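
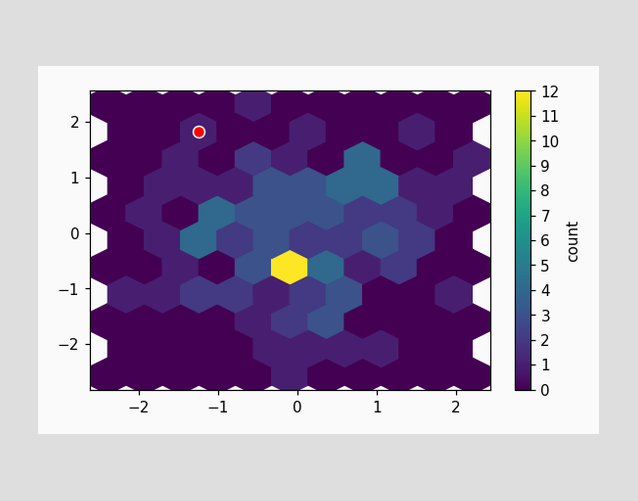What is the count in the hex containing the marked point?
1

The marked hex reads 1 on the colorbar.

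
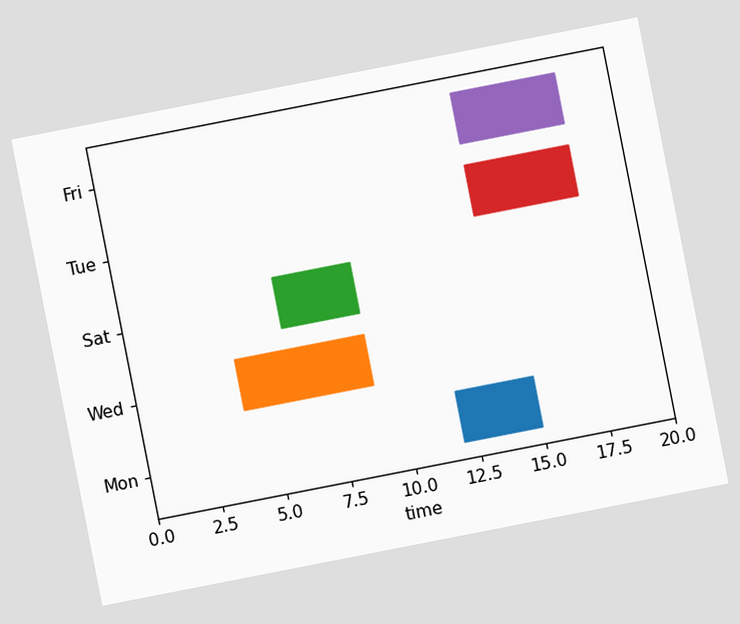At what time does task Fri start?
The chart is tilted about 11° counter-clockwise. The Fri bar begins at t=14.

14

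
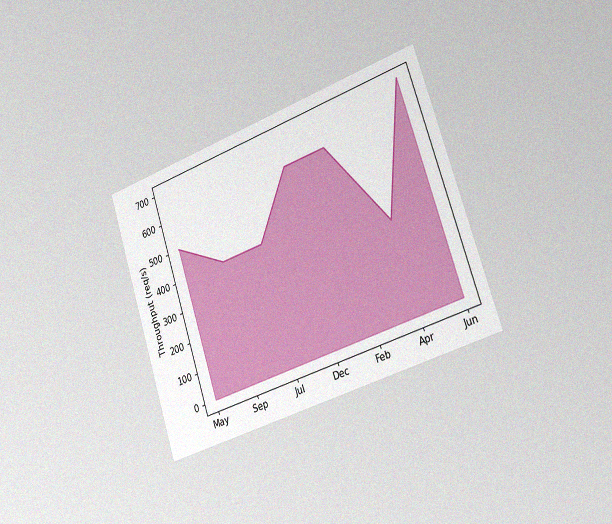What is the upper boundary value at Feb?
The chart is tilted about 18° counter-clockwise and viewed slightly from the right, with some photo noise. At Feb the upper boundary is at 600req/s.

600req/s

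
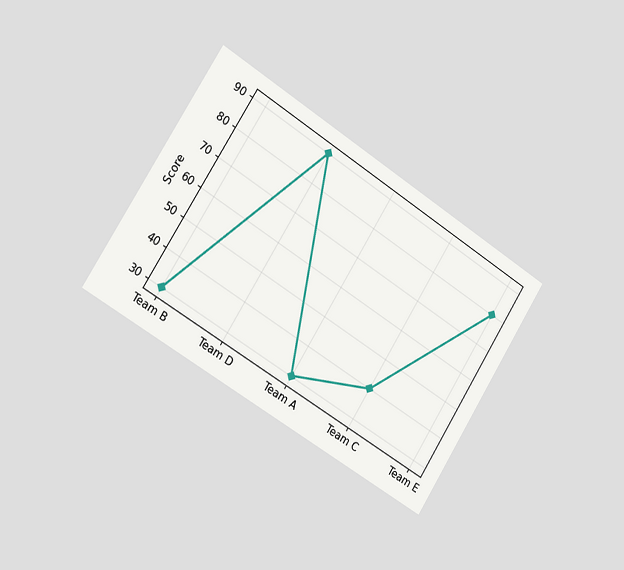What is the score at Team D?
90

The chart is tilted about 32° clockwise and viewed slightly from the left. At Team D, the line is at 90.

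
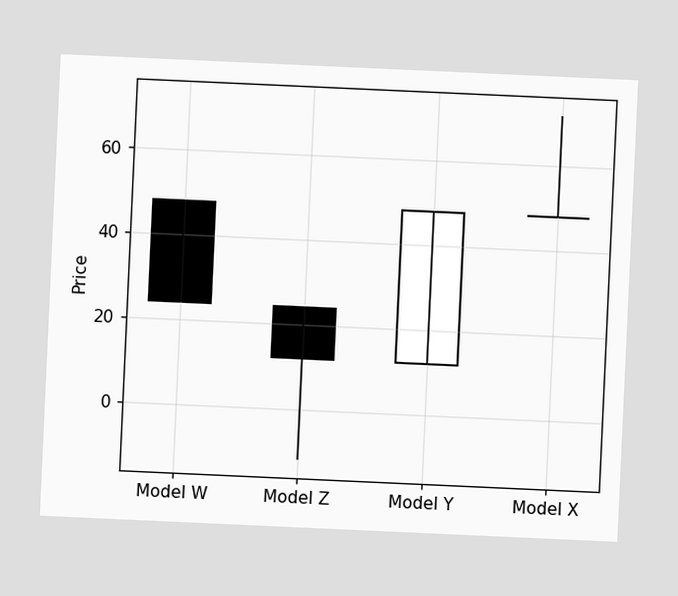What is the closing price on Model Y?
48

The chart is tilted about 3° clockwise. The Model Y candle closes at 48.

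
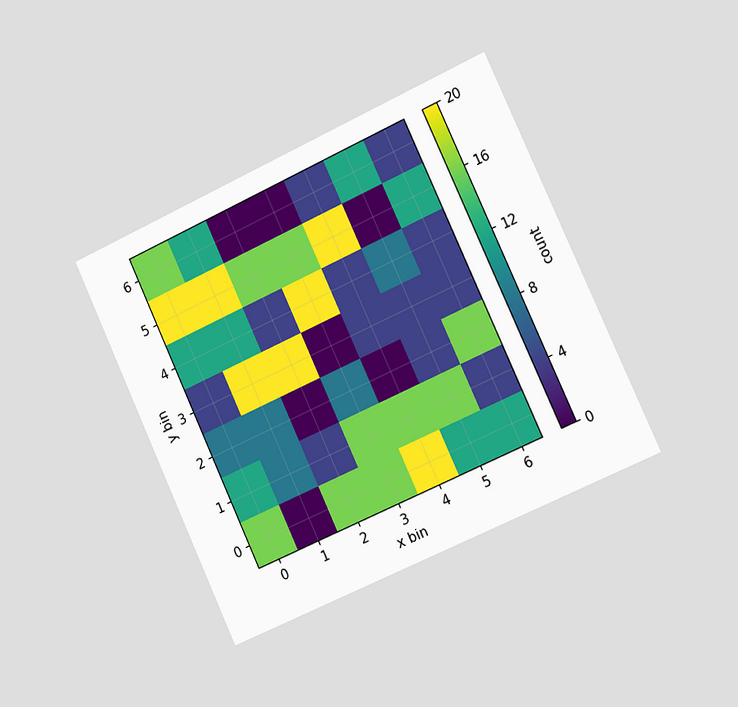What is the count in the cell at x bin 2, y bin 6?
The chart is tilted about 25° counter-clockwise and viewed slightly from the right. Matching the cell (2, 6) against the colorbar gives 0.

0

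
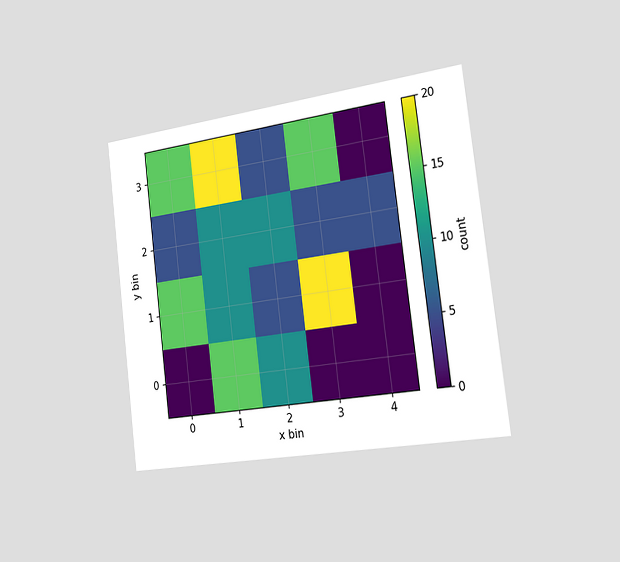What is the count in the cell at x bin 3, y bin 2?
5

The chart is tilted about 7° counter-clockwise and viewed slightly from the right. Matching the cell (3, 2) against the colorbar gives 5.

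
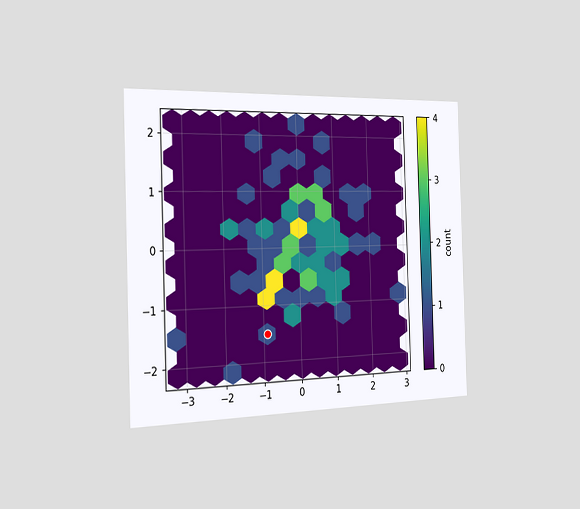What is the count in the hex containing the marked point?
1

The chart is viewed slightly from the left. The marked hex reads 1 on the colorbar.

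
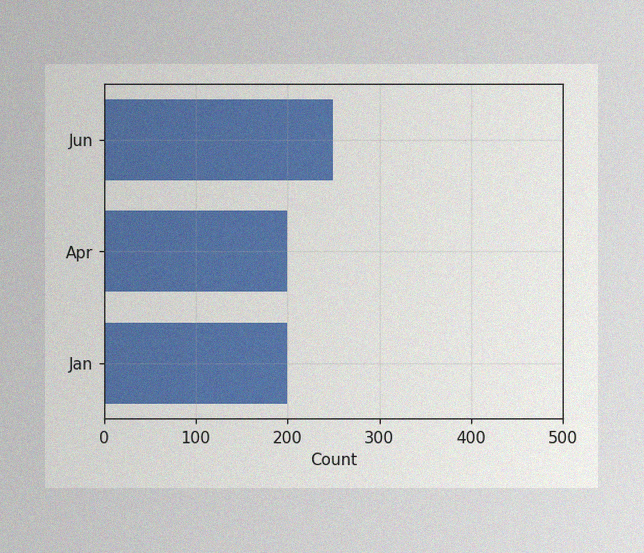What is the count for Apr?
200

The image has some photo noise and uneven lighting. Reading along the chart's x-axis, the Apr bar reaches 200.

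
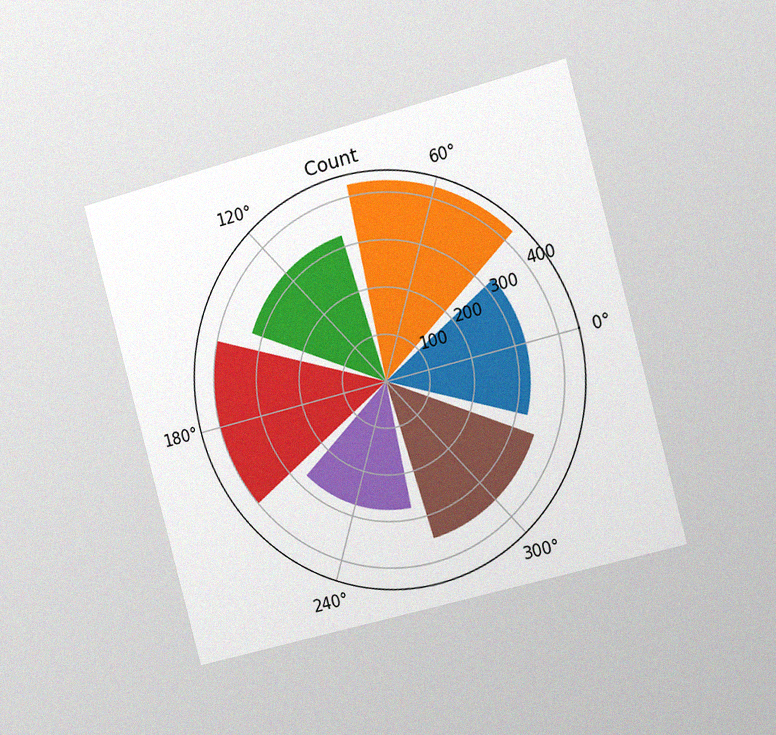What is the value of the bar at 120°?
The chart is tilted about 15° counter-clockwise and viewed slightly from the right, with some photo noise. The bar at 120° reaches 325 on the radial axis.

325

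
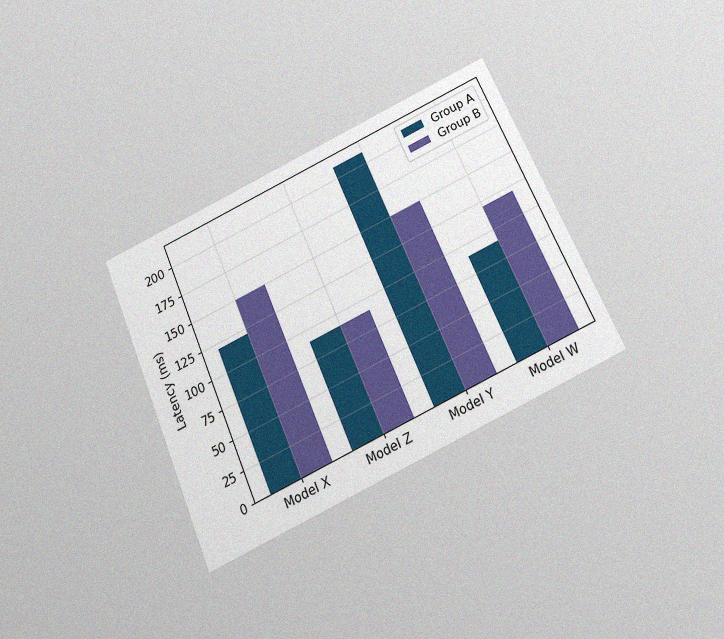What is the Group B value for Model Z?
90ms

The chart is tilted about 24° counter-clockwise and viewed slightly from below, with some photo noise. The Group B bar at Model Z reaches 90ms on the y-axis.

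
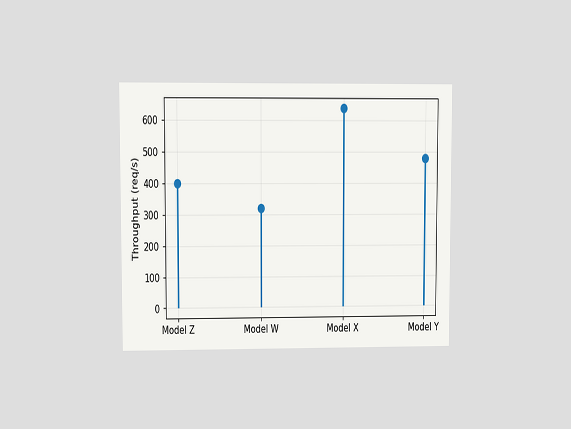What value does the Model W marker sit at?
320req/s

The chart is viewed at a slight angle. The Model W marker sits at 320req/s.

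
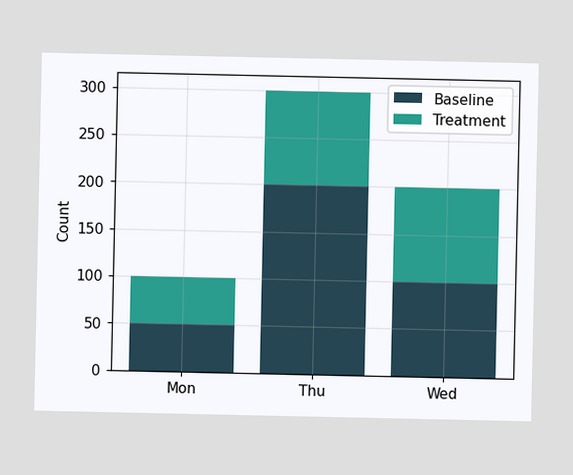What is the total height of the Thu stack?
The Thu stack's top reaches 300 on the y-axis.

300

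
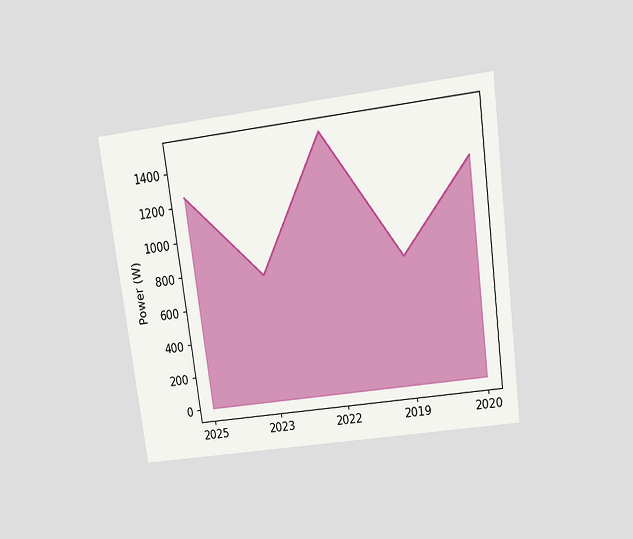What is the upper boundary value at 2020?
The chart is tilted about 8° counter-clockwise and viewed slightly from above. At 2020 the upper boundary is at 1250W.

1250W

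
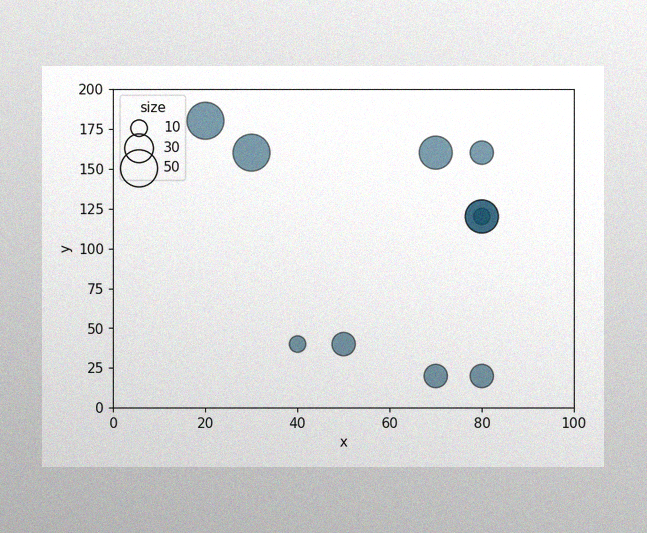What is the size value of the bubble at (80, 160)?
20

The image has some photo noise and uneven lighting. Matching the bubble at (80, 160) against the size legend gives 20.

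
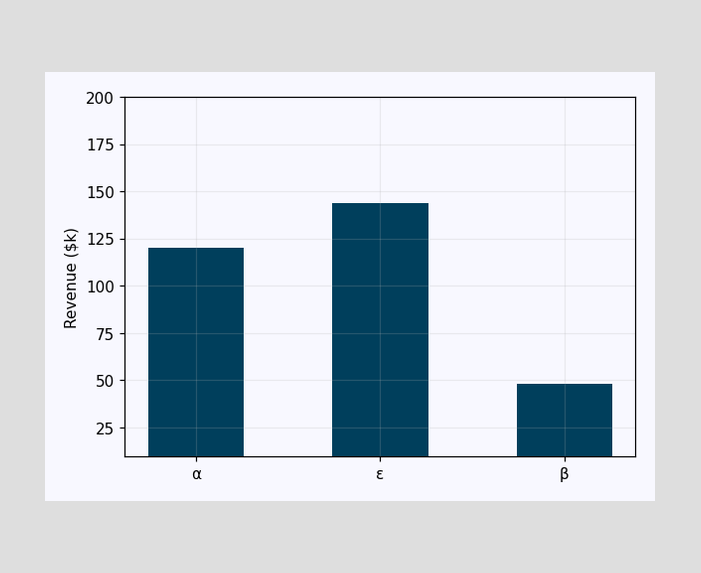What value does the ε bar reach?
$144k

Reading along the chart's y-axis, the ε bar reaches $144k.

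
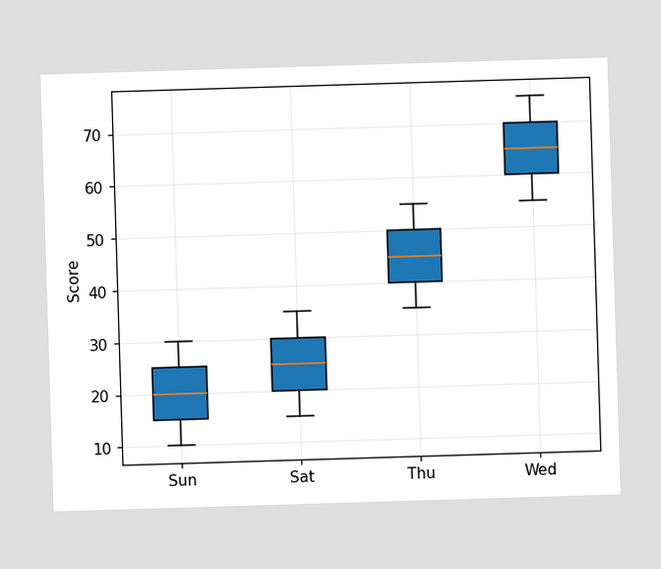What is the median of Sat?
25

The median line in the Sat box sits at 25.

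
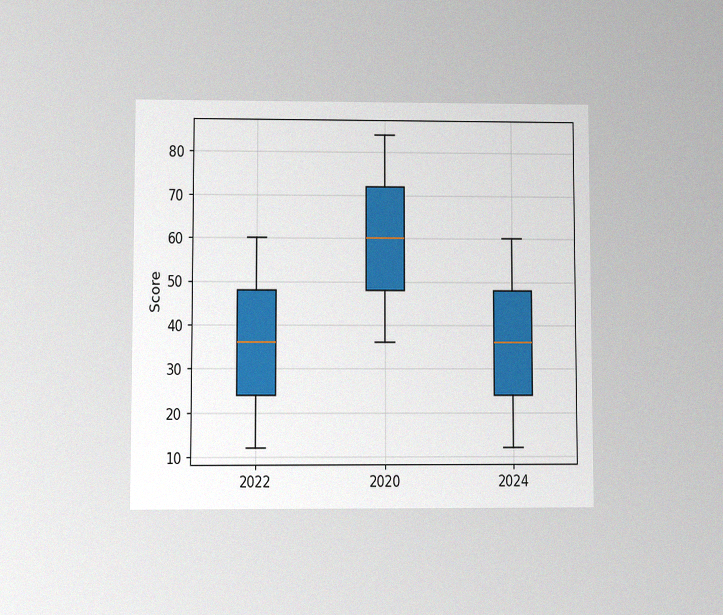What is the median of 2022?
The chart is viewed at a slight angle, with some photo noise. The median line in the 2022 box sits at 36.

36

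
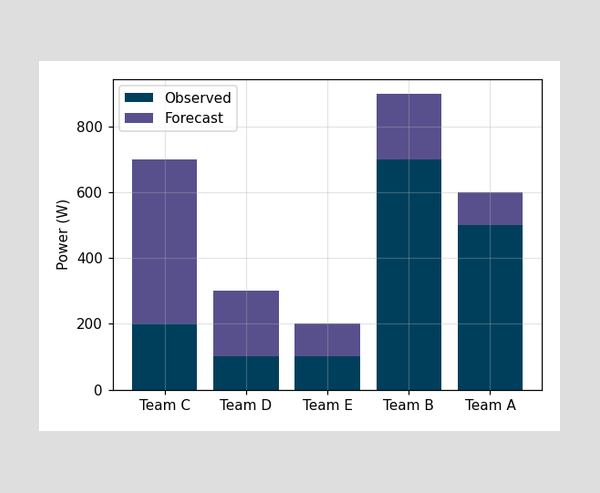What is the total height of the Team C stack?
700W

The Team C stack's top reaches 700W on the y-axis.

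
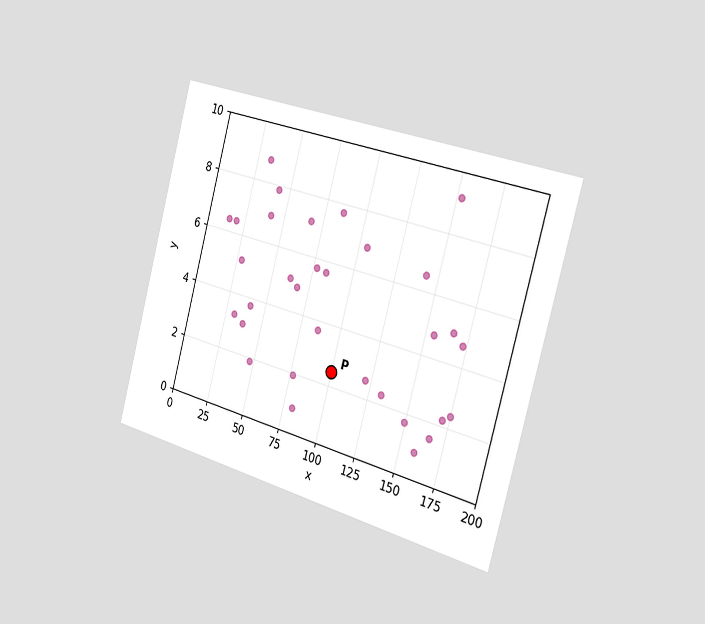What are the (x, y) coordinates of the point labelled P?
The chart is tilted about 15° clockwise and viewed slightly from the right. Following the gridlines from P to each axis, P sits at (100, 2.5).

(100, 2.5)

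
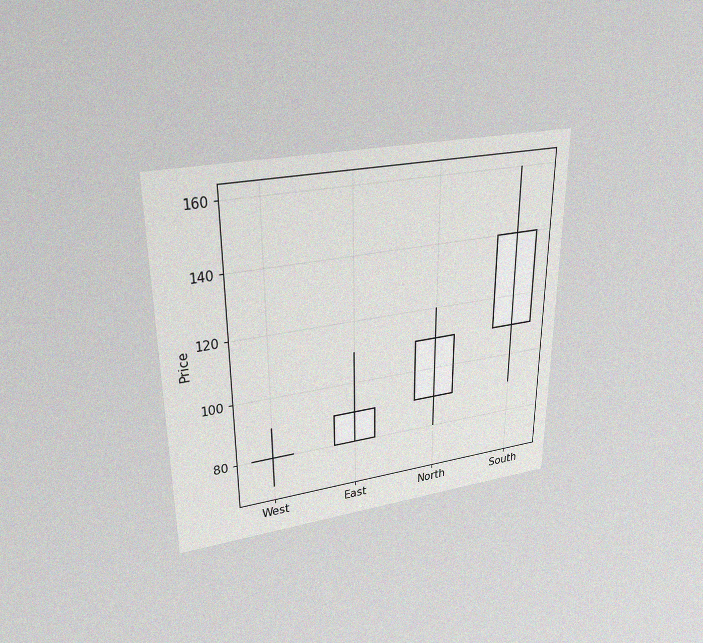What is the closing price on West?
80

The chart is viewed slightly from above, with some photo noise. The West candle closes at 80.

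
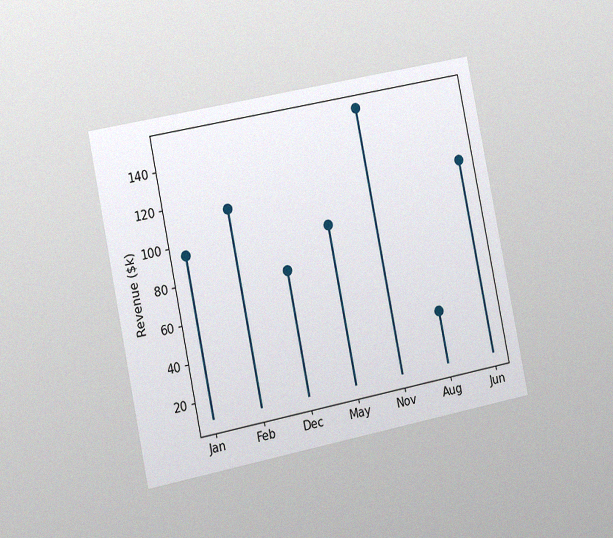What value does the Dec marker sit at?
The chart is tilted about 11° counter-clockwise and viewed slightly from the left, with some photo noise. The Dec marker sits at $76k.

$76k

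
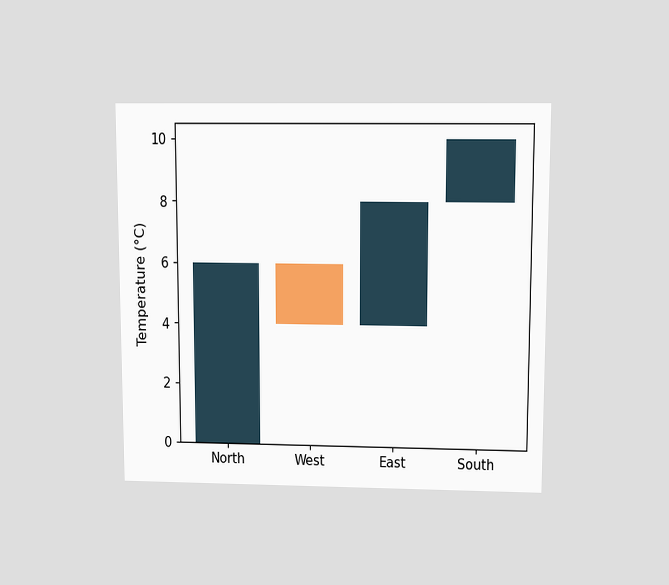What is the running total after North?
The chart is viewed slightly from above. After North the running total reaches 6°C.

6°C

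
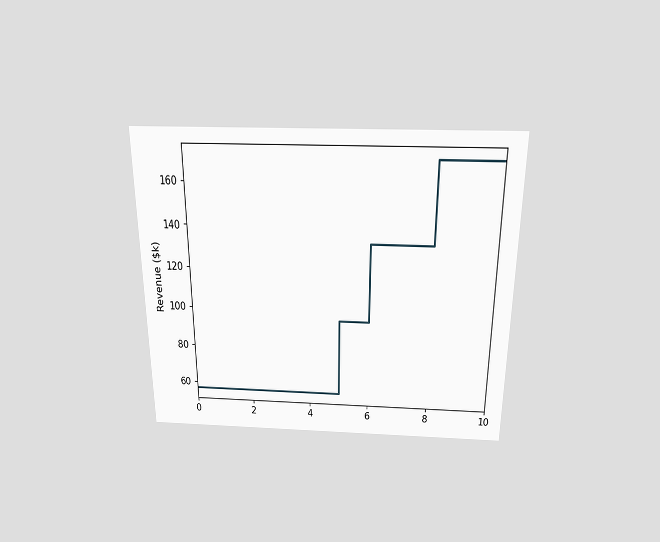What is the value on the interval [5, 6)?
$95k

The chart is viewed slightly from above. On [5, 6) the step sits at $95k.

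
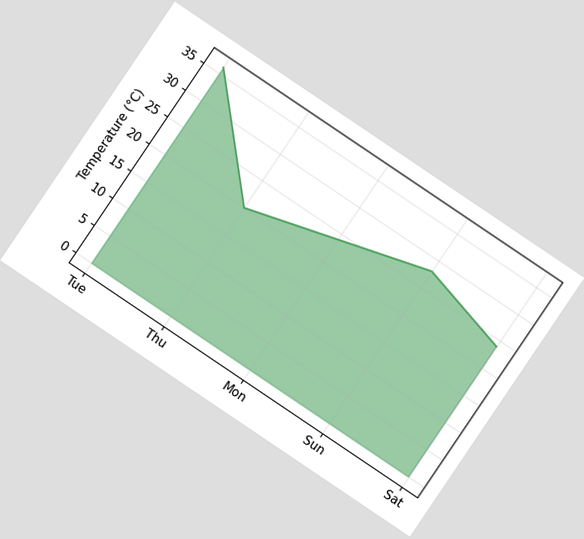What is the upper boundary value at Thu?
The chart is tilted about 34° clockwise. At Thu the upper boundary is at 20°C.

20°C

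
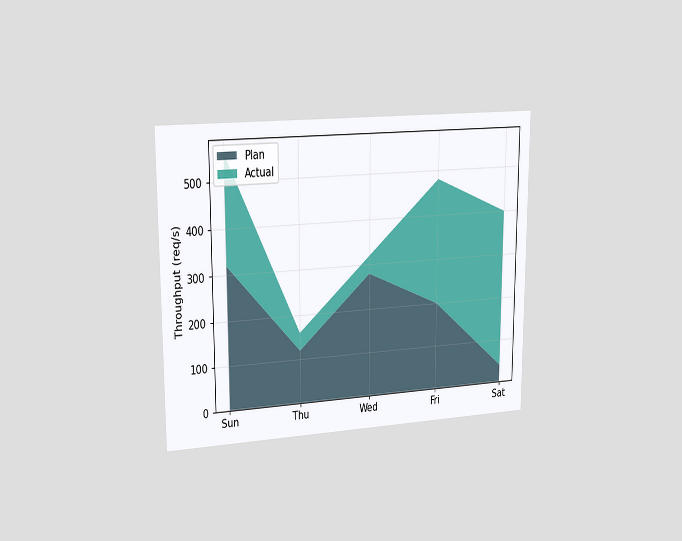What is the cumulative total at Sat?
400req/s

The chart is viewed slightly from the left. The stacked total at Sat reaches 400req/s.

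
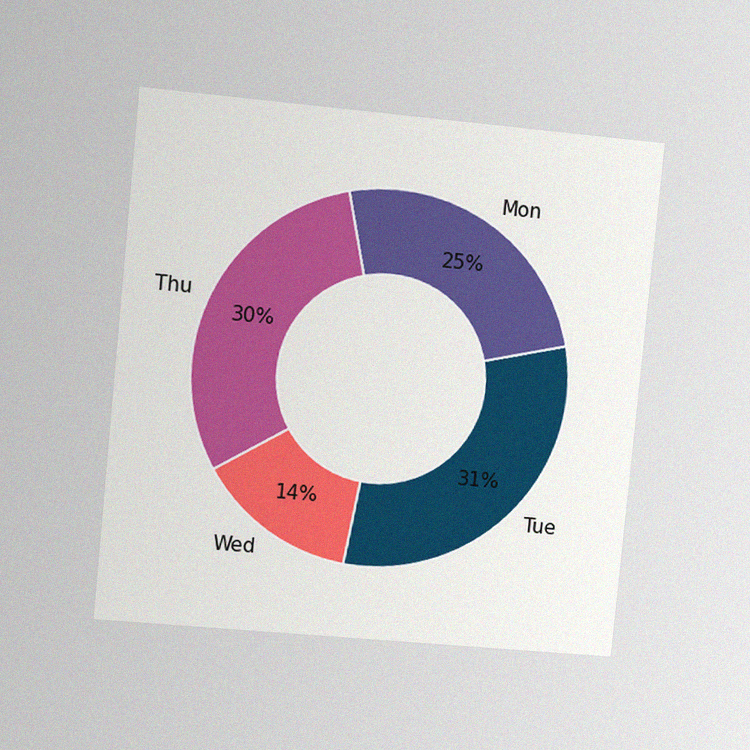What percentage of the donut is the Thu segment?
30%

The chart is tilted about 6° clockwise and viewed at a slight angle, with some photo noise. The Thu segment takes up 30% of the ring.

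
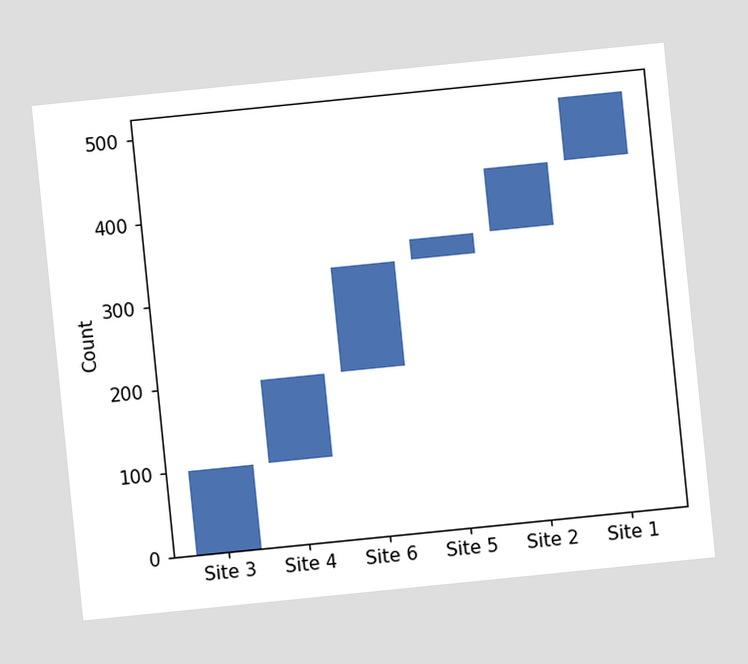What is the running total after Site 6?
325

The chart is tilted about 6° counter-clockwise. After Site 6 the running total reaches 325.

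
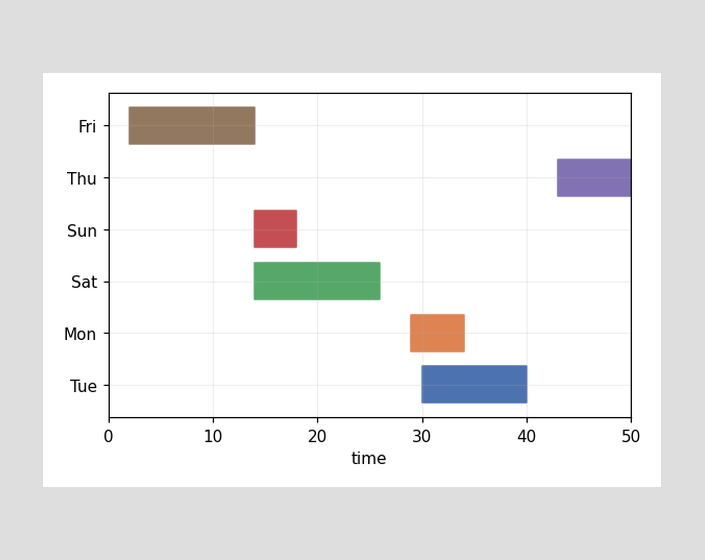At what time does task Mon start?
29

The Mon bar begins at t=29.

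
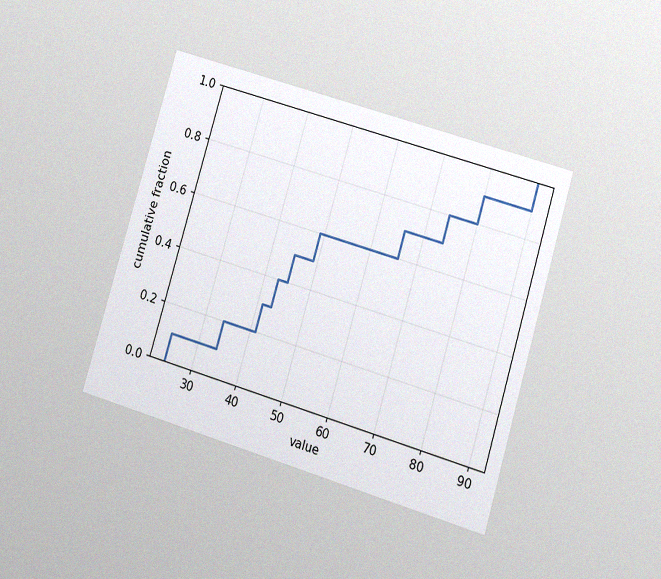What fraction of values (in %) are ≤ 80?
90%

The chart is tilted about 17° clockwise and viewed at a slight angle, with some photo noise. At x=80 the ECDF step is at 90%.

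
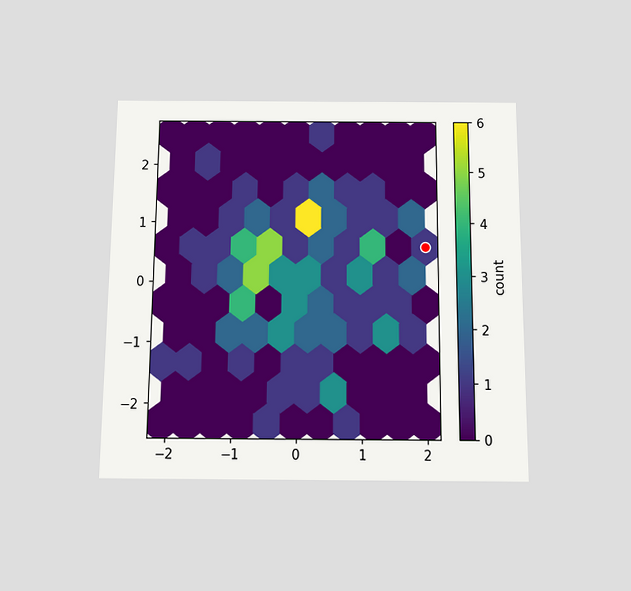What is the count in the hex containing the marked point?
1

The chart is viewed slightly from below. The marked hex reads 1 on the colorbar.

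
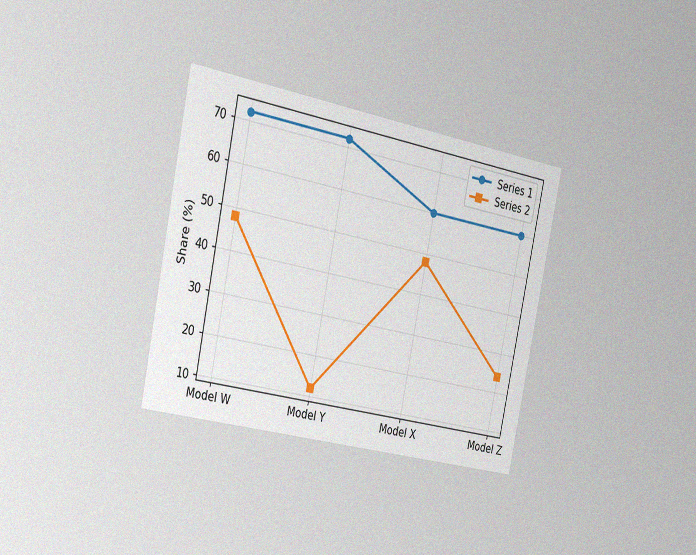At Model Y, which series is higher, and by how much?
Series 1, by 60%

The chart is tilted about 12° clockwise and viewed slightly from the left, with some photo noise. At Model Y, Series 1 sits above the other line by 60%.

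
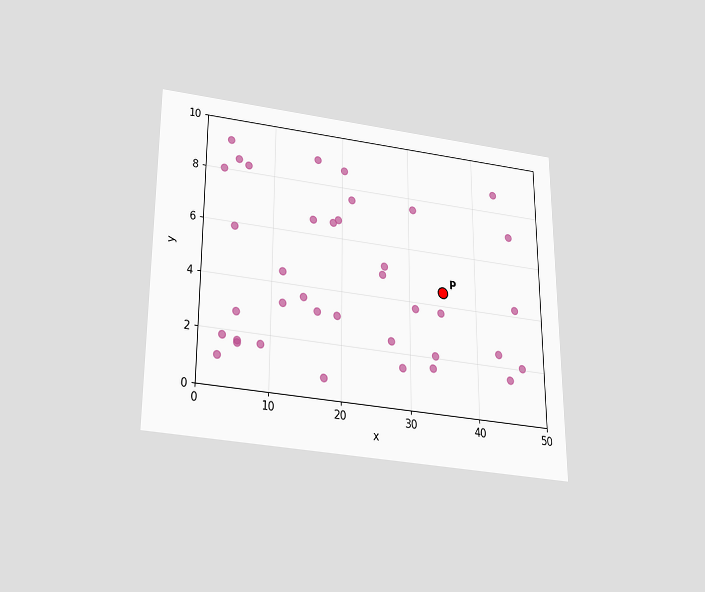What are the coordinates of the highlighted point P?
(35, 4.5)

The chart is viewed slightly from below. Following the gridlines from P to each axis, P sits at (35, 4.5).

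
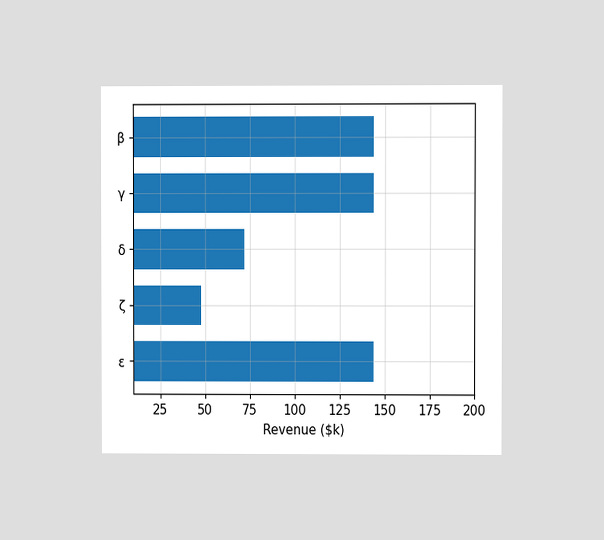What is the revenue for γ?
The chart is viewed at a slight angle. Reading along the chart's x-axis, the γ bar reaches $144k.

$144k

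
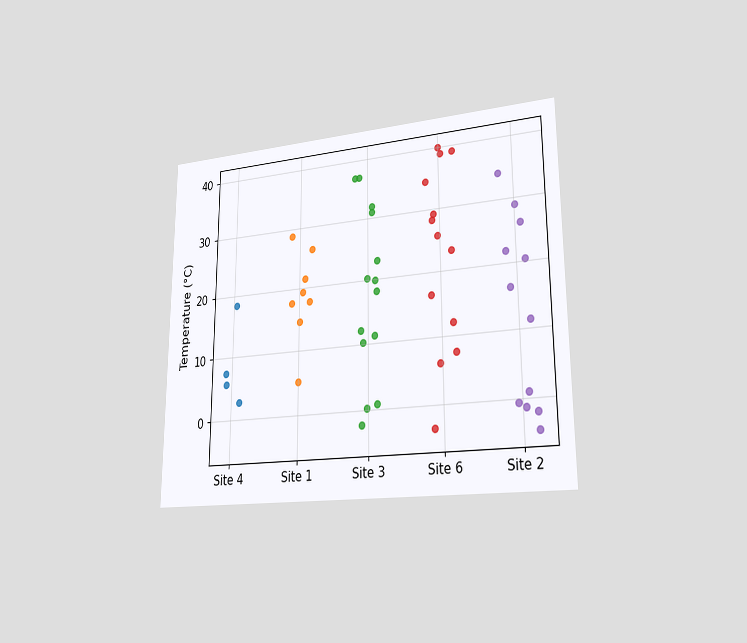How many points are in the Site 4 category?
4

The chart is viewed slightly from the right. Counting the markers in the Site 4 column gives 4.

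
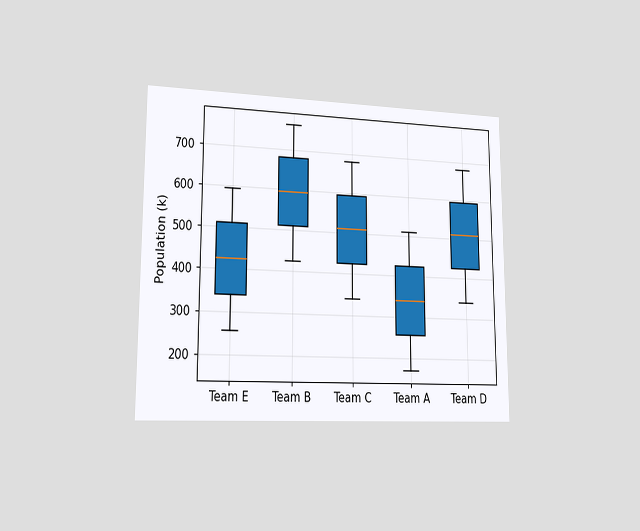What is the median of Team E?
425k

The chart is viewed slightly from the left. The median line in the Team E box sits at 425k.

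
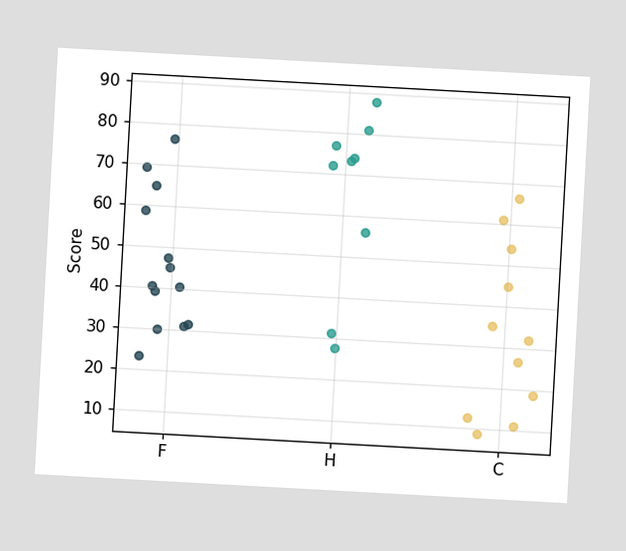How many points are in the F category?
The chart is tilted about 3° clockwise. Counting the markers in the F column gives 13.

13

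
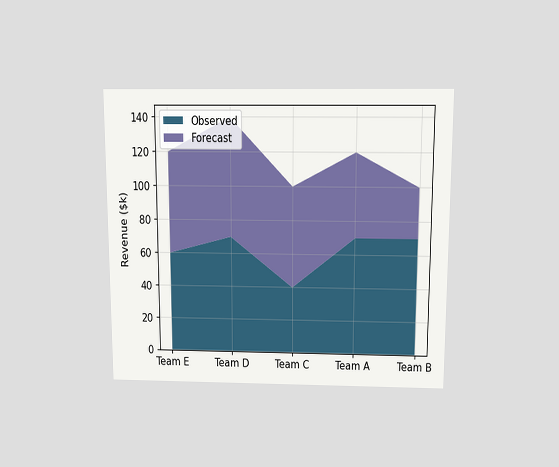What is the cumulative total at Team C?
$100k

The chart is viewed slightly from above. The stacked total at Team C reaches $100k.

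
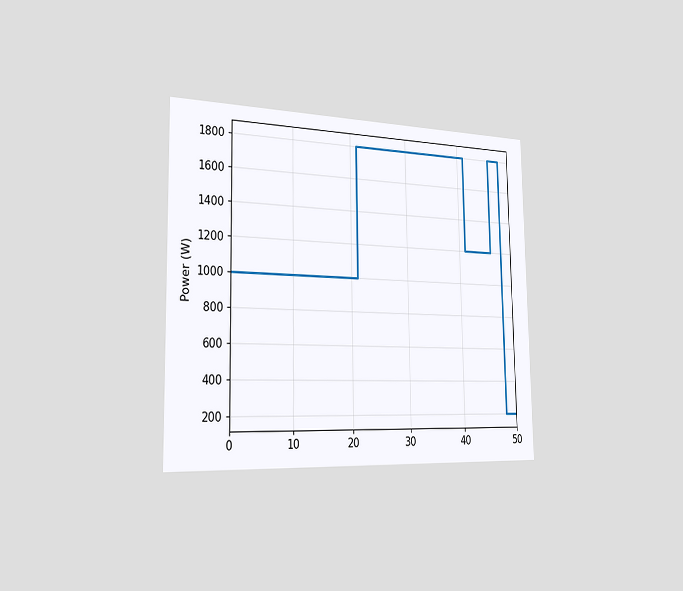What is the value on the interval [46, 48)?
The chart is viewed slightly from the left. On [46, 48) the step sits at 1800W.

1800W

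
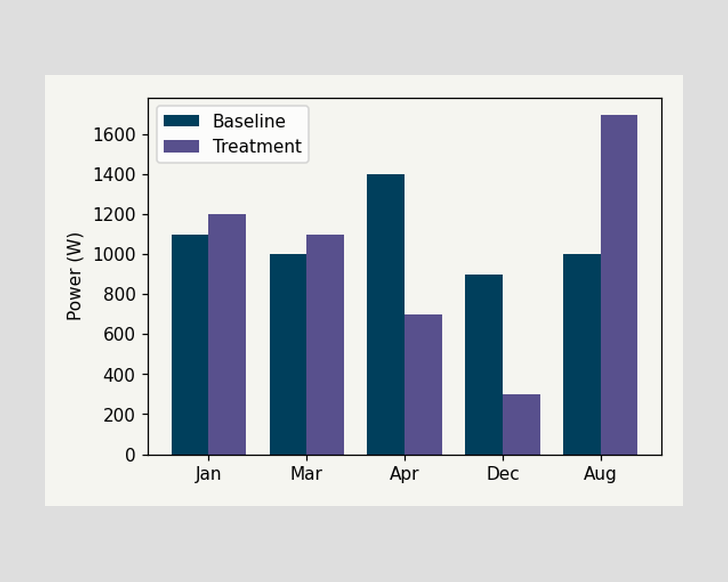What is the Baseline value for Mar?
The Baseline bar at Mar reaches 1000W on the y-axis.

1000W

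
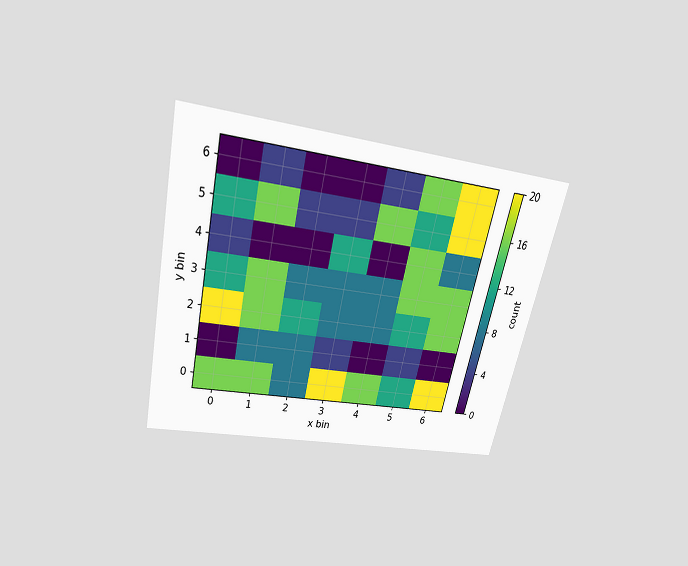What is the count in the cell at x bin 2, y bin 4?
0

The chart is tilted about 13° clockwise and viewed slightly from above. Matching the cell (2, 4) against the colorbar gives 0.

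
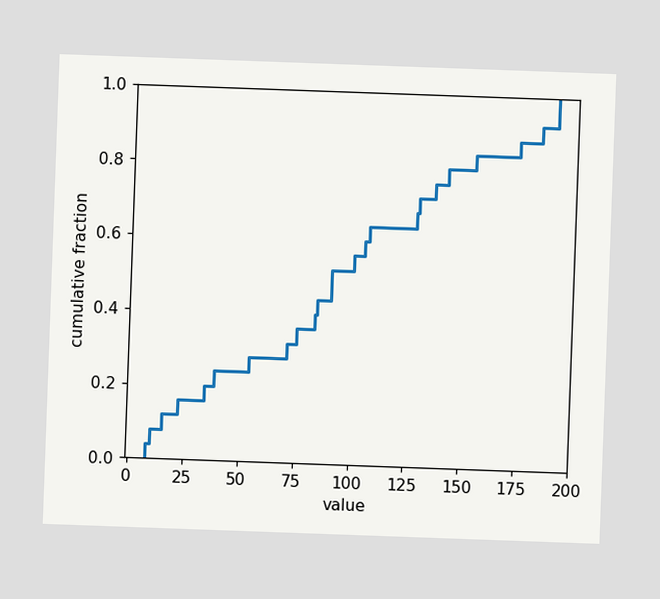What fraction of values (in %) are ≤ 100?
56%

The chart is tilted about 2° clockwise. At x=100 the ECDF step is at 56%.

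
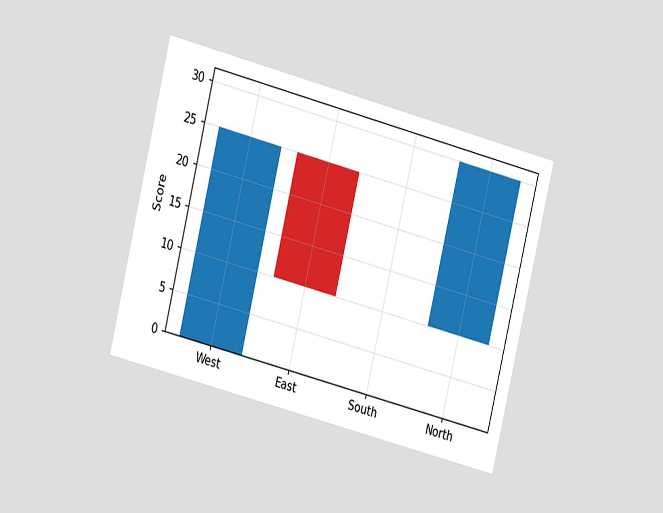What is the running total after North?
30

The chart is tilted about 14° clockwise and viewed at a slight angle. After North the running total reaches 30.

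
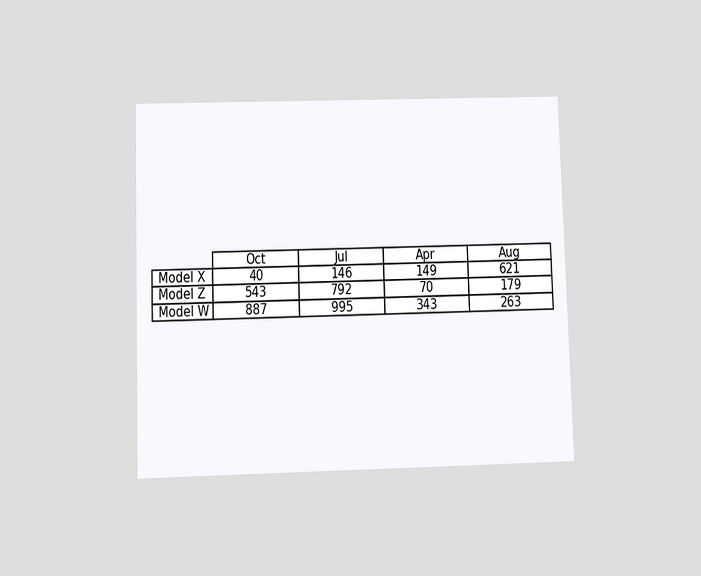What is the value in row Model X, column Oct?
40

The chart is viewed slightly from below. The (Model X, Oct) cell reads 40.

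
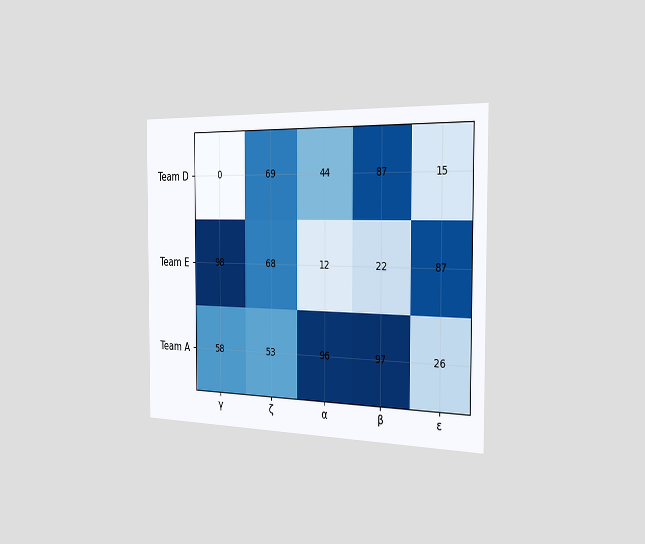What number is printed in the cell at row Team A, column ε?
26

The chart is viewed slightly from the right. The (Team A, ε) cell reads 26.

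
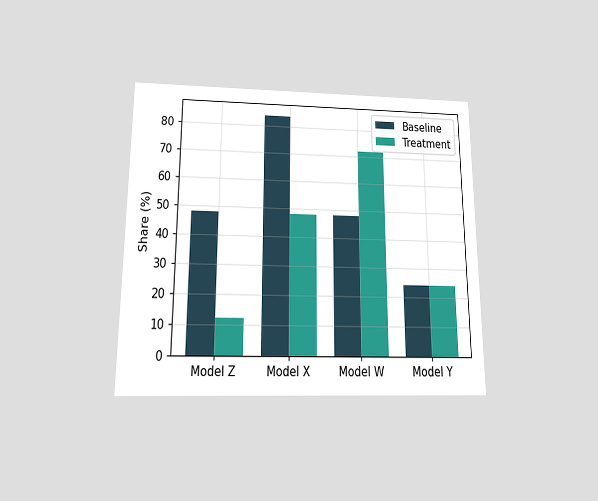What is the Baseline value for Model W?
The chart is viewed slightly from below. The Baseline bar at Model W reaches 48% on the y-axis.

48%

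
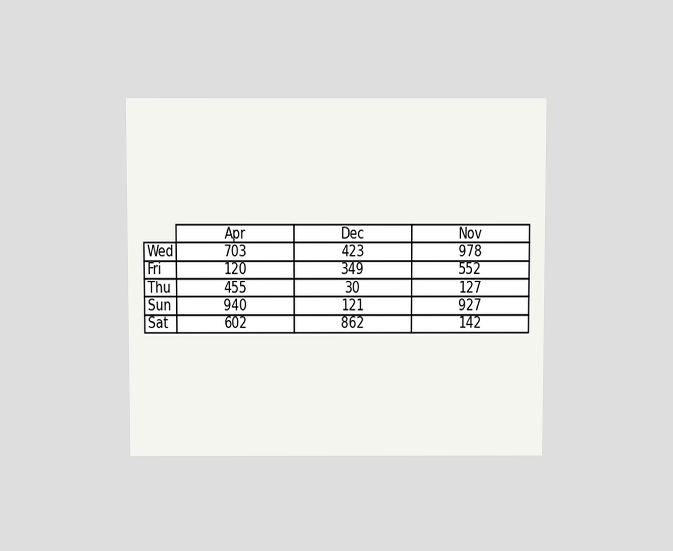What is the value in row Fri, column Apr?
120

The chart is viewed slightly from above. The (Fri, Apr) cell reads 120.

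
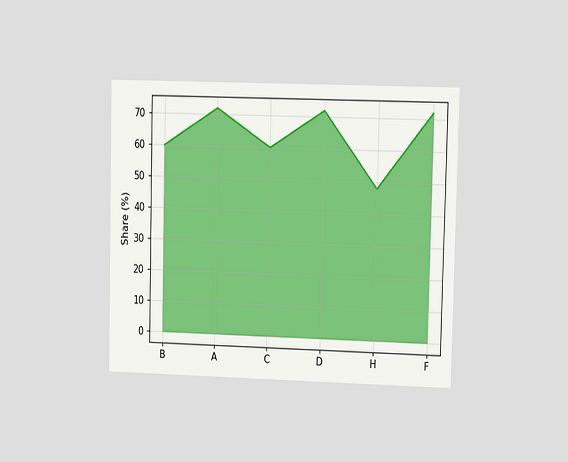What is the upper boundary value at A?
72%

The chart is viewed at a slight angle. At A the upper boundary is at 72%.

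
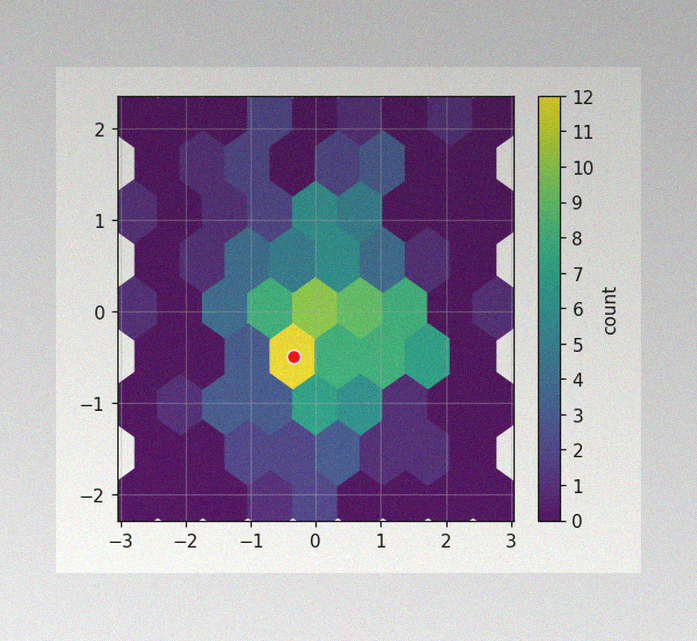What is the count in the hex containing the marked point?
The image has some photo noise and uneven lighting. The marked hex reads 12 on the colorbar.

12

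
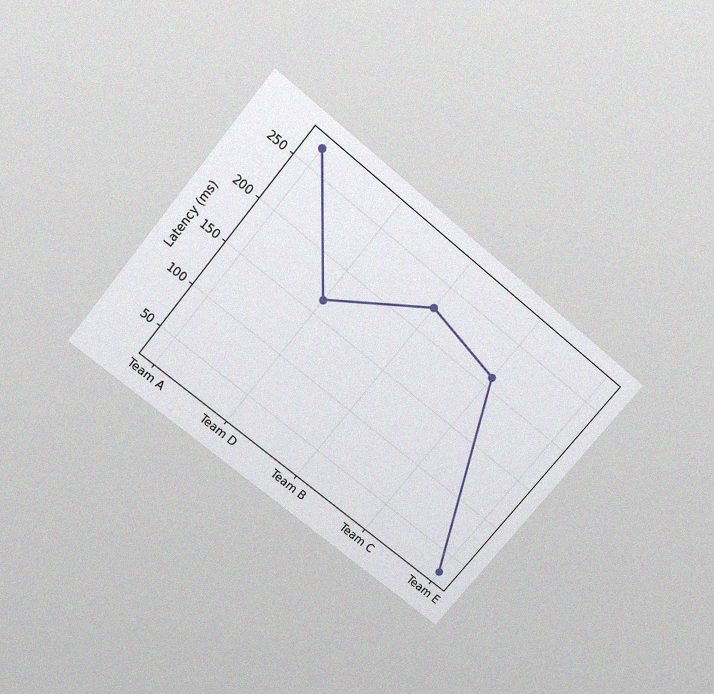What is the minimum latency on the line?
30ms

The chart is tilted about 39° clockwise and viewed slightly from above, with some photo noise. The lowest point is at Team E, and reading across to the y-axis gives 30ms.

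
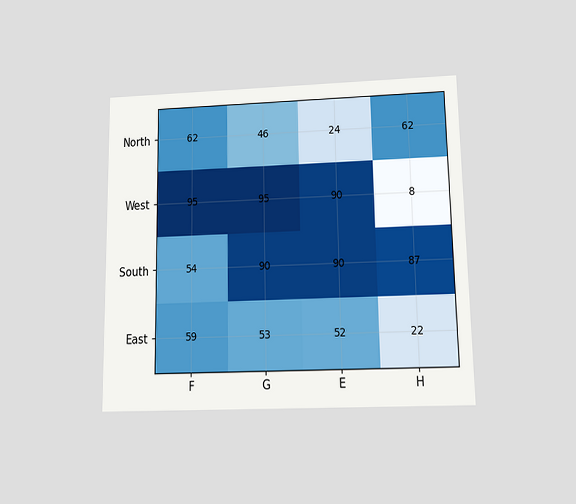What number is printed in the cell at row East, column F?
The chart is viewed slightly from below. The (East, F) cell reads 59.

59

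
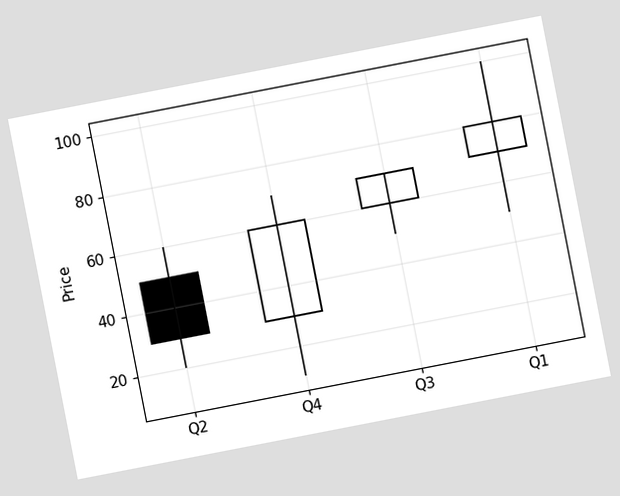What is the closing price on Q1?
80

The chart is tilted about 11° counter-clockwise. The Q1 candle closes at 80.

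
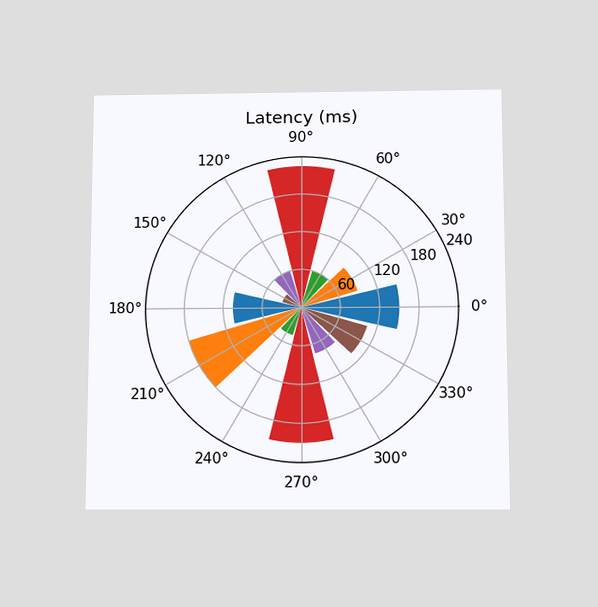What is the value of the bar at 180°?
The chart is viewed slightly from below. The bar at 180° reaches 105ms on the radial axis.

105ms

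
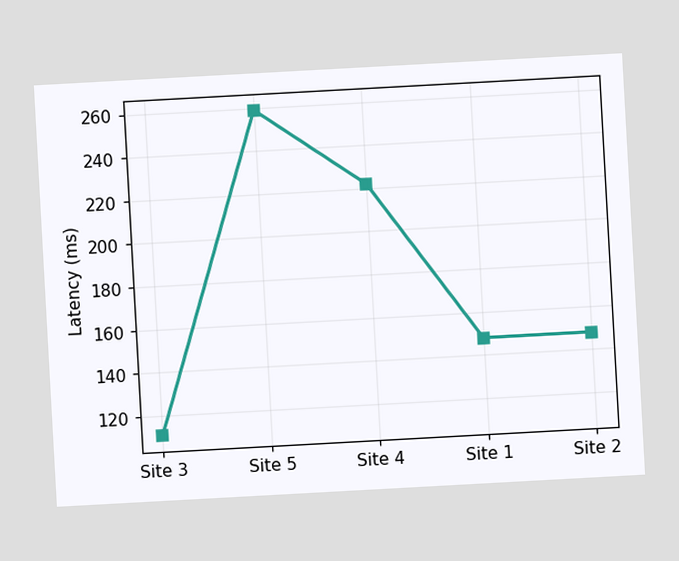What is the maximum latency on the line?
259ms

The chart is tilted about 3° counter-clockwise. The highest point is at Site 5, and reading across to the y-axis gives 259ms.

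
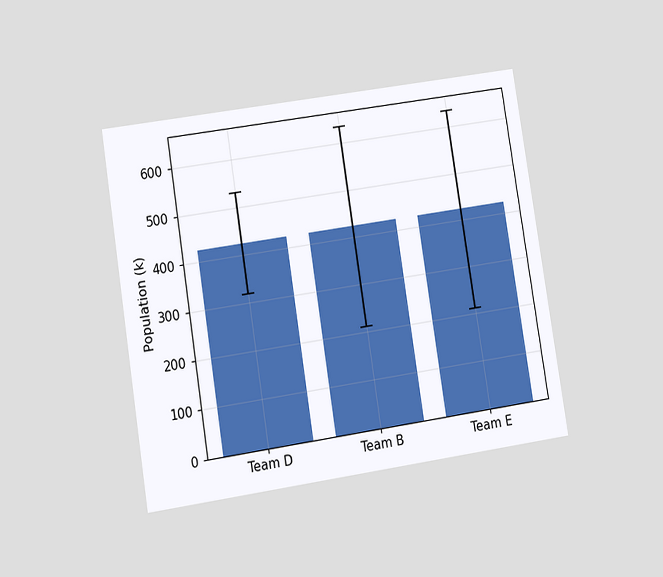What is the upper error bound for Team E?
The chart is tilted about 9° counter-clockwise and viewed at a slight angle. The Team E bar's upper whisker reaches 636k.

636k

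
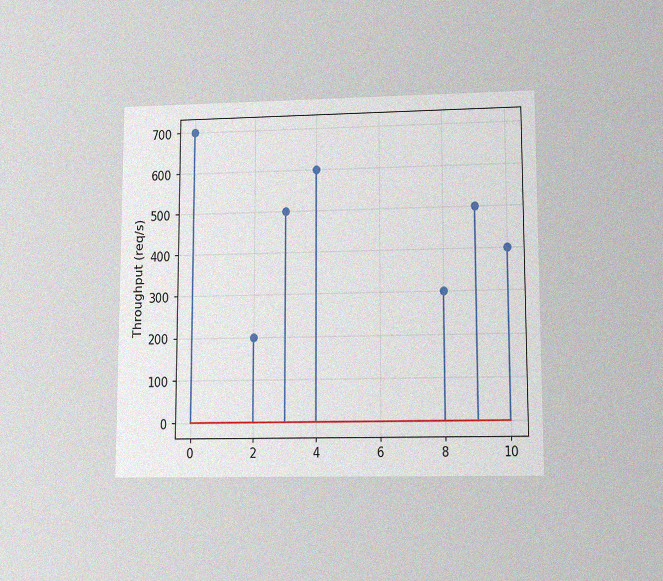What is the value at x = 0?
The chart is viewed at a slight angle, with some photo noise. The stem at x=0 reaches 700req/s.

700req/s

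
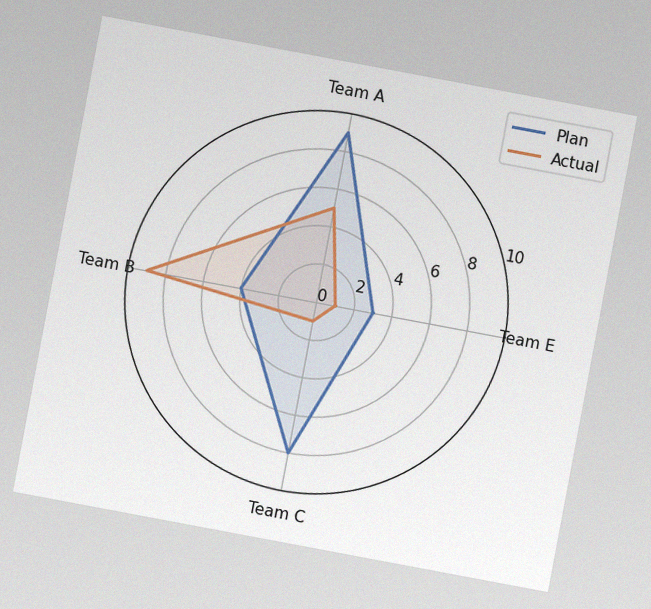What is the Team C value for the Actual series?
1

The chart is tilted about 11° clockwise, with some photo noise. On the Team C axis, Actual reaches 1.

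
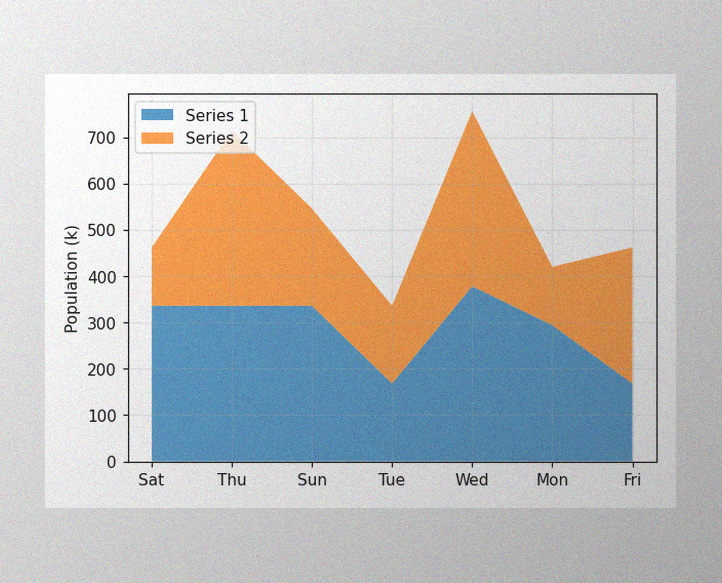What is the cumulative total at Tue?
The image has some photo noise and uneven lighting. The stacked total at Tue reaches 336k.

336k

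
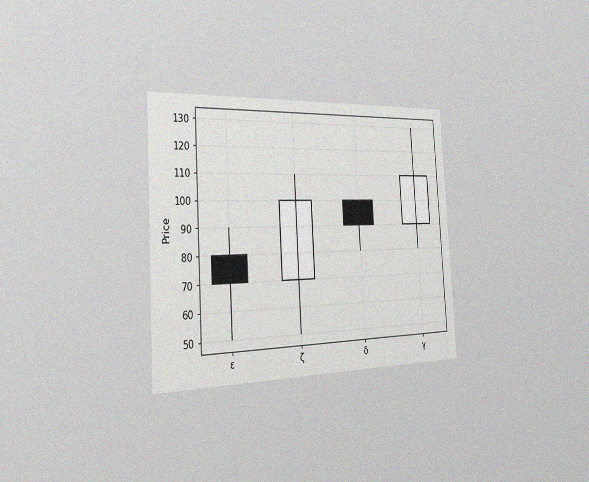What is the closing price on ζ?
The chart is tilted about 3° counter-clockwise and viewed slightly from the left, with some photo noise. The ζ candle closes at 100.

100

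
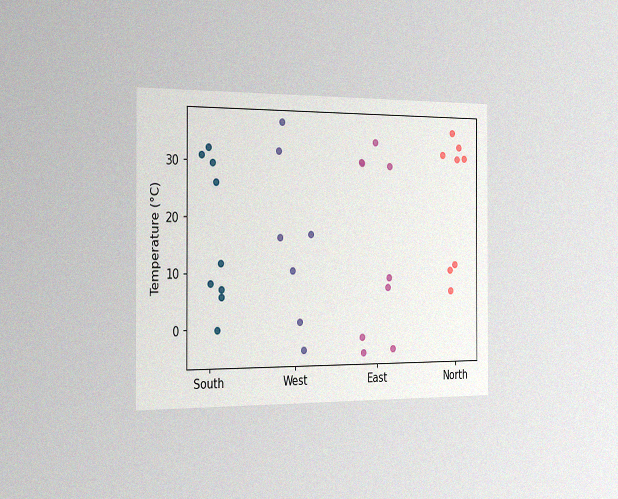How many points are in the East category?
The chart is viewed slightly from the left, with some photo noise. Counting the markers in the East column gives 9.

9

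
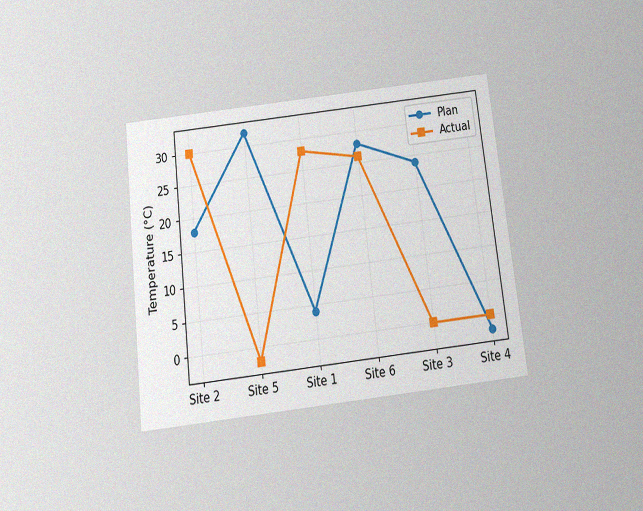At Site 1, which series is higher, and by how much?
The chart is tilted about 7° counter-clockwise and viewed slightly from below, with some photo noise. At Site 1, Actual sits above the other line by 24°C.

Actual, by 24°C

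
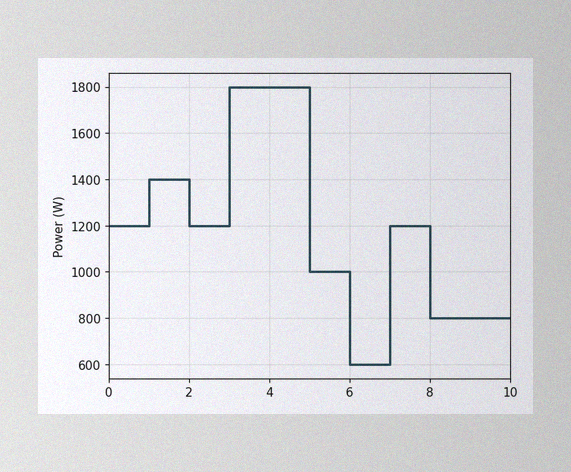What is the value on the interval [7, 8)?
The image has some photo noise and uneven lighting. On [7, 8) the step sits at 1200W.

1200W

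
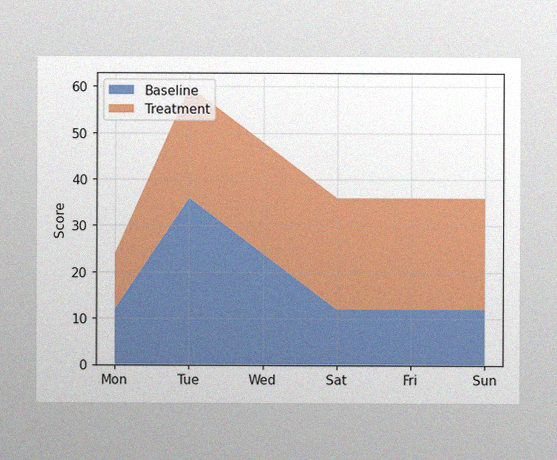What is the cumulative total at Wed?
48

The image has some photo noise and uneven lighting. The stacked total at Wed reaches 48.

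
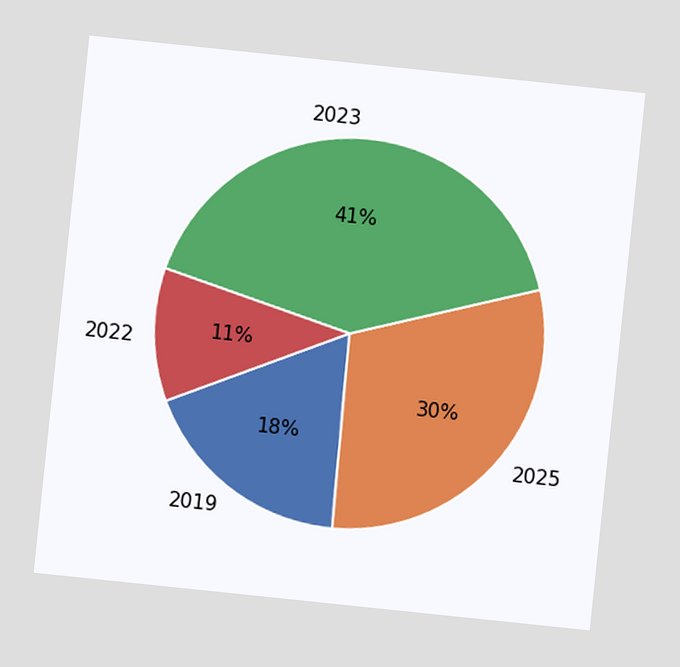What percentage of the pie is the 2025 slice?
The chart is tilted about 6° clockwise. The 2025 slice takes up 30% of the pie.

30%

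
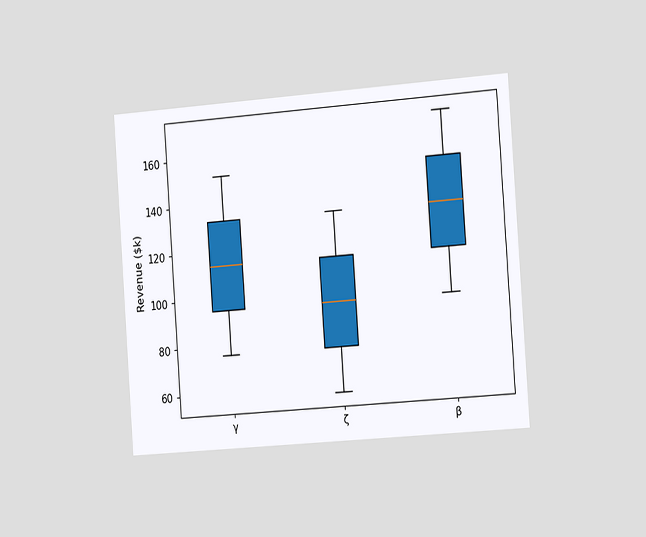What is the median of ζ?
The chart is tilted about 4° counter-clockwise and viewed slightly from the right. The median line in the ζ box sits at $95k.

$95k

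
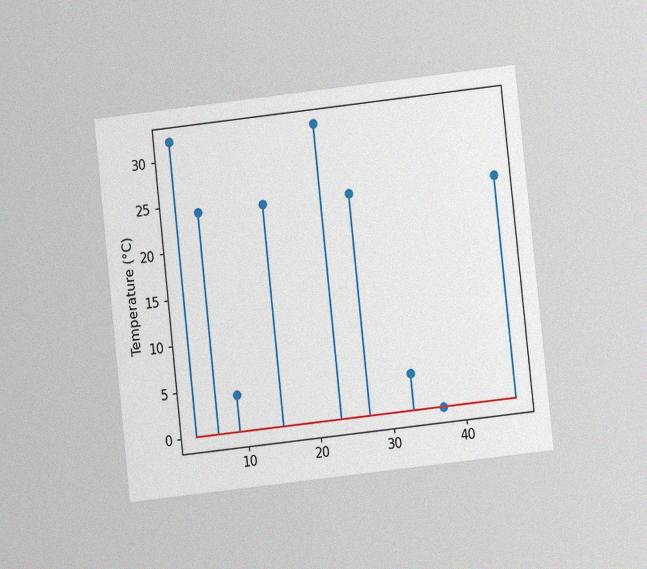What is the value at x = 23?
The chart is tilted about 6° counter-clockwise and viewed at a slight angle, with some photo noise. The stem at x=23 reaches 32°C.

32°C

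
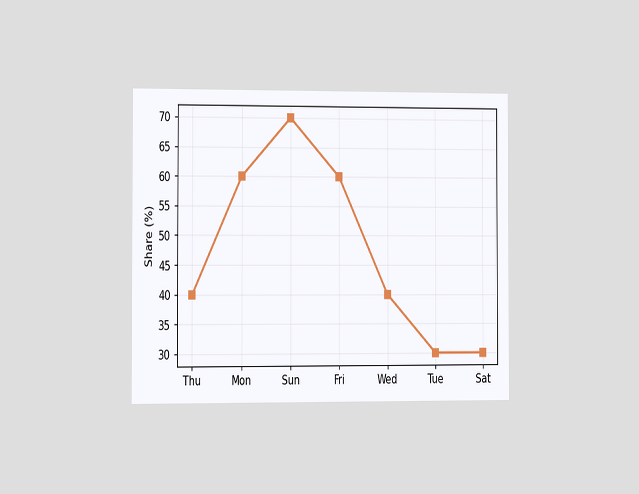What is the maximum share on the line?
70%

The chart is viewed slightly from the left. The highest point is at Sun, and reading across to the y-axis gives 70%.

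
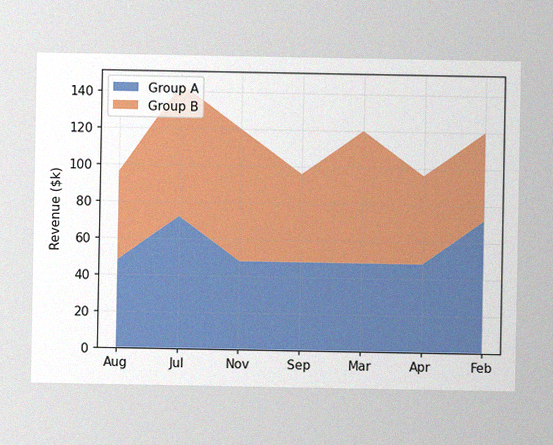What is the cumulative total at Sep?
The image has some photo noise and uneven lighting. The stacked total at Sep reaches $96k.

$96k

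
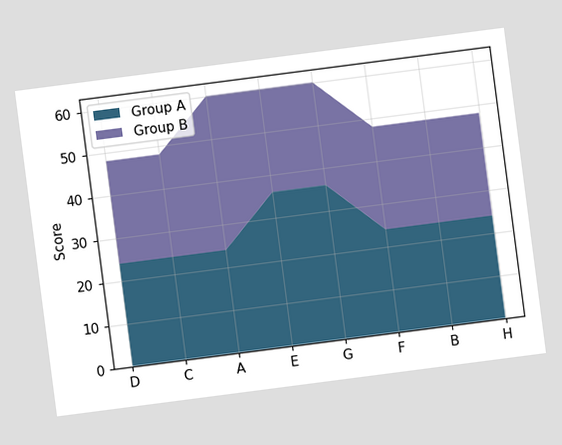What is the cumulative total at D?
48

The chart is tilted about 7° counter-clockwise. The stacked total at D reaches 48.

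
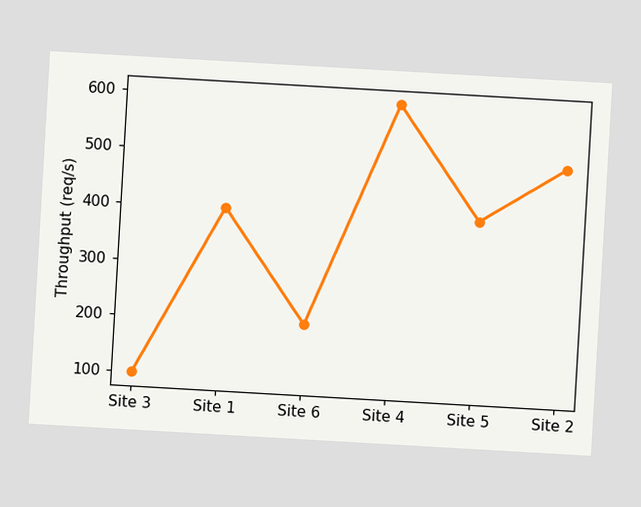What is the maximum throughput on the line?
The chart is tilted about 3° clockwise. The highest point is at Site 4, and reading across to the y-axis gives 600req/s.

600req/s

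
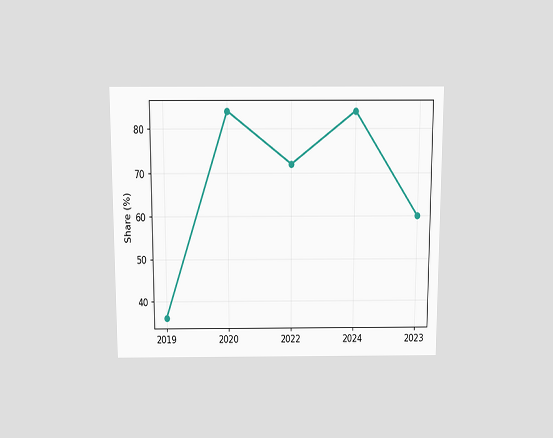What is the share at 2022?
72%

The chart is viewed slightly from above. At 2022, the line is at 72%.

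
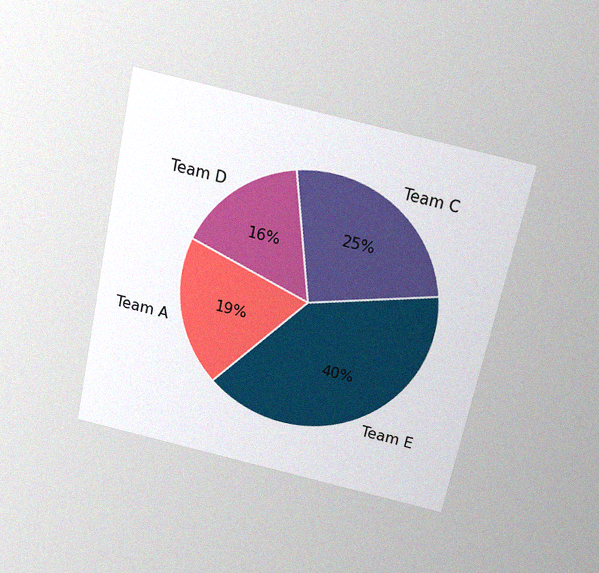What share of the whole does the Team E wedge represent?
40%

The chart is tilted about 12° clockwise and viewed slightly from above, with some photo noise. The Team E slice takes up 40% of the pie.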